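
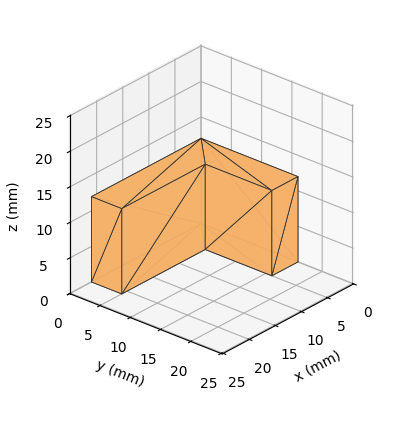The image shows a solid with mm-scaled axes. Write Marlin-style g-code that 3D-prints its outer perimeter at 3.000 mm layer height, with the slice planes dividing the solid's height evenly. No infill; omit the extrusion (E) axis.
Reading the render: the shape is an L-shaped prism: outer 21 × 16 mm, arm thicknesses ≈ 5 mm (horizontal) and 5 mm (vertical), extruded 12 mm in z (dimensions read to the nearest mm from the axis ticks). For the g-code, the solid's height is divided into equal slices at the stated Δz and each level perimeter traced with G1 moves after a G0 lift.

; perimeter-only toolpath
G21 ; units = mm
G90 ; absolute positioning
G28 ; home
; layer 1
G0 Z3.000
G0 X0.000 Y0.000
G1 X21.000 Y0.000
G1 X21.000 Y5.000
G1 X5.000 Y5.000
G1 X5.000 Y16.000
G1 X0.000 Y16.000
G1 X0.000 Y0.000
; layer 2
G0 Z6.000
G0 X0.000 Y0.000
G1 X21.000 Y0.000
G1 X21.000 Y5.000
G1 X5.000 Y5.000
G1 X5.000 Y16.000
G1 X0.000 Y16.000
G1 X0.000 Y0.000
; layer 3
G0 Z9.000
G0 X0.000 Y0.000
G1 X21.000 Y0.000
G1 X21.000 Y5.000
G1 X5.000 Y5.000
G1 X5.000 Y16.000
G1 X0.000 Y16.000
G1 X0.000 Y0.000
; layer 4
G0 Z12.000
G0 X0.000 Y0.000
G1 X21.000 Y0.000
G1 X21.000 Y5.000
G1 X5.000 Y5.000
G1 X5.000 Y16.000
G1 X0.000 Y16.000
G1 X0.000 Y0.000
M2 ; end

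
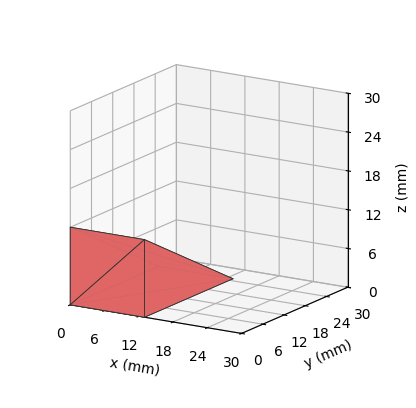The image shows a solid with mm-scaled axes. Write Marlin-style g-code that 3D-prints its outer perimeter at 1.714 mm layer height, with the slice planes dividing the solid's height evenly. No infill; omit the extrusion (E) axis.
Reading the render: the shape is a wedge (ramp): 13 × 25 mm base, rising to 12 mm along the y=0 edge and sloping linearly to z=0 at y=25 (dimensions read to the nearest mm from the axis ticks). For the g-code, the solid's height is divided into equal slices at the stated Δz and each level perimeter traced with G1 moves after a G0 lift.

; perimeter-only toolpath
G21 ; units = mm
G90 ; absolute positioning
G28 ; home
; layer 1
G0 Z1.714
G0 X0.000 Y0.000
G1 X13.000 Y0.000
G1 X13.000 Y21.429
G1 X0.000 Y21.429
G1 X0.000 Y0.000
; layer 2
G0 Z3.429
G0 X0.000 Y0.000
G1 X13.000 Y0.000
G1 X13.000 Y17.857
G1 X0.000 Y17.857
G1 X0.000 Y0.000
; layer 3
G0 Z5.143
G0 X0.000 Y0.000
G1 X13.000 Y0.000
G1 X13.000 Y14.286
G1 X0.000 Y14.286
G1 X0.000 Y0.000
; layer 4
G0 Z6.857
G0 X0.000 Y0.000
G1 X13.000 Y0.000
G1 X13.000 Y10.714
G1 X0.000 Y10.714
G1 X0.000 Y0.000
; layer 5
G0 Z8.571
G0 X0.000 Y0.000
G1 X13.000 Y0.000
G1 X13.000 Y7.143
G1 X0.000 Y7.143
G1 X0.000 Y0.000
; layer 6
G0 Z10.286
G0 X0.000 Y0.000
G1 X13.000 Y0.000
G1 X13.000 Y3.571
G1 X0.000 Y3.571
G1 X0.000 Y0.000
M2 ; end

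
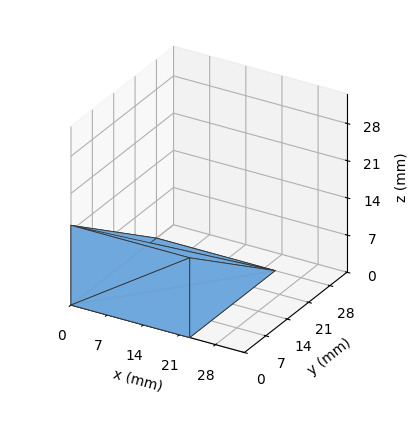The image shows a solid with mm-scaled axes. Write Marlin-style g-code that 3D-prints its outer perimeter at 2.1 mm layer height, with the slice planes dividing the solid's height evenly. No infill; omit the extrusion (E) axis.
Reading the render: the shape is a wedge (ramp): 23 × 28 mm base, rising to 15 mm along the y=0 edge and sloping linearly to z=0 at y=28 (dimensions read to the nearest mm from the axis ticks). For the g-code, the solid's height is divided into equal slices at the stated Δz and each level perimeter traced with G1 moves after a G0 lift.

; perimeter-only toolpath
G21 ; units = mm
G90 ; absolute positioning
G28 ; home
; layer 1
G0 Z2.1
G0 X0.0 Y0.0
G1 X23.0 Y0.0
G1 X23.0 Y24.0
G1 X0.0 Y24.0
G1 X0.0 Y0.0
; layer 2
G0 Z4.3
G0 X0.0 Y0.0
G1 X23.0 Y0.0
G1 X23.0 Y20.0
G1 X0.0 Y20.0
G1 X0.0 Y0.0
; layer 3
G0 Z6.4
G0 X0.0 Y0.0
G1 X23.0 Y0.0
G1 X23.0 Y16.0
G1 X0.0 Y16.0
G1 X0.0 Y0.0
; layer 4
G0 Z8.6
G0 X0.0 Y0.0
G1 X23.0 Y0.0
G1 X23.0 Y12.0
G1 X0.0 Y12.0
G1 X0.0 Y0.0
; layer 5
G0 Z10.7
G0 X0.0 Y0.0
G1 X23.0 Y0.0
G1 X23.0 Y8.0
G1 X0.0 Y8.0
G1 X0.0 Y0.0
; layer 6
G0 Z12.9
G0 X0.0 Y0.0
G1 X23.0 Y0.0
G1 X23.0 Y4.0
G1 X0.0 Y4.0
G1 X0.0 Y0.0
M2 ; end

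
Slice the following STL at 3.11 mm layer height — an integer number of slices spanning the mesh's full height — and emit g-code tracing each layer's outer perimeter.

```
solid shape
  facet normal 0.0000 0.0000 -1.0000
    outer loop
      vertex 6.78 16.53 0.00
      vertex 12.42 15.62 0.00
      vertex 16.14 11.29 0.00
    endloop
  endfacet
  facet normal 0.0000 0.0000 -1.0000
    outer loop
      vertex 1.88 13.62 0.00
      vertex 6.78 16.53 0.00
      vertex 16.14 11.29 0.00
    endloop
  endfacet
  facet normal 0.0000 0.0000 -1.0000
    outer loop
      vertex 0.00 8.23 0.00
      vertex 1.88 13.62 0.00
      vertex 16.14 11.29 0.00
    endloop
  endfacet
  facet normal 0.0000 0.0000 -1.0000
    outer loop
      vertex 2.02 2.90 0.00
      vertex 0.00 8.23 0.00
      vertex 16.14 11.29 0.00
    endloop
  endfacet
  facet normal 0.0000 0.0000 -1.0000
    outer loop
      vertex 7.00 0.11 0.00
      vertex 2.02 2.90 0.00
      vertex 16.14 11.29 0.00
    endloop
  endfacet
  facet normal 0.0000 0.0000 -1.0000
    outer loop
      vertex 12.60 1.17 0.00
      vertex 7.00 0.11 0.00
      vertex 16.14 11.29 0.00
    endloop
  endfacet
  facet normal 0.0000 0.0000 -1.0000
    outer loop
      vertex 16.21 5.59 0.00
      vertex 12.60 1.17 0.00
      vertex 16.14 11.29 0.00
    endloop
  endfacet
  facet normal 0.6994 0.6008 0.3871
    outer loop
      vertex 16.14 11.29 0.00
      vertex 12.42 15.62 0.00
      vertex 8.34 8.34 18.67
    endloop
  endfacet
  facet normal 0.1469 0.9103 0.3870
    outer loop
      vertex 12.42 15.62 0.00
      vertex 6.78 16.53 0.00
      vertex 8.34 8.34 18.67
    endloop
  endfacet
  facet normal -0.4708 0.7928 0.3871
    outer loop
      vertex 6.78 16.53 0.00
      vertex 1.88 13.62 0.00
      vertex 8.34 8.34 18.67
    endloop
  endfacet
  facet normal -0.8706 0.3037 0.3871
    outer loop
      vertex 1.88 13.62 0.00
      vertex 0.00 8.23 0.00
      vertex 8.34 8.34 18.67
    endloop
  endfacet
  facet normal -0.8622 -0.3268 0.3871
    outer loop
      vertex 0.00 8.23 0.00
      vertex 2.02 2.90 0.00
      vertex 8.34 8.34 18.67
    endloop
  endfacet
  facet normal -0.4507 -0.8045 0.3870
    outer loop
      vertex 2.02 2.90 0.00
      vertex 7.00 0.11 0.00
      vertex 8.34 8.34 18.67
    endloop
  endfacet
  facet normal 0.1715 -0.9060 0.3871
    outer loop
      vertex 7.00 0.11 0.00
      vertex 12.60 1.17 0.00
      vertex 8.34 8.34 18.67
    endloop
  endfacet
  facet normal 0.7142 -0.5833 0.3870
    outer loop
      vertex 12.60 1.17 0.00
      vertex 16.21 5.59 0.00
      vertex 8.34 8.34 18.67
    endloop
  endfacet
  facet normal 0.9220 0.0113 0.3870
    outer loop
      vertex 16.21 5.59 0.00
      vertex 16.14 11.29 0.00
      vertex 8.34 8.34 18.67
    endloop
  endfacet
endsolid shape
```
; perimeter-only toolpath
G21 ; units = mm
G90 ; absolute positioning
G28 ; home
; layer 1
G0 Z3.11
G0 X14.84 Y10.80
G1 X11.74 Y14.41
G1 X7.04 Y15.17
G1 X2.96 Y12.74
G1 X1.39 Y8.25
G1 X3.07 Y3.81
G1 X7.22 Y1.48
G1 X11.89 Y2.36
G1 X14.90 Y6.05
G1 X14.84 Y10.80
; layer 2
G0 Z6.22
G0 X13.54 Y10.31
G1 X11.06 Y13.19
G1 X7.30 Y13.80
G1 X4.03 Y11.86
G1 X2.78 Y8.27
G1 X4.13 Y4.71
G1 X7.45 Y2.85
G1 X11.18 Y3.56
G1 X13.59 Y6.51
G1 X13.54 Y10.31
; layer 3
G0 Z9.34
G0 X12.24 Y9.81
G1 X10.38 Y11.98
G1 X7.56 Y12.44
G1 X5.11 Y10.98
G1 X4.17 Y8.29
G1 X5.18 Y5.62
G1 X7.67 Y4.22
G1 X10.47 Y4.75
G1 X12.28 Y6.96
G1 X12.24 Y9.81
; layer 4
G0 Z12.45
G0 X10.94 Y9.32
G1 X9.70 Y10.77
G1 X7.82 Y11.07
G1 X6.19 Y10.10
G1 X5.56 Y8.30
G1 X6.23 Y6.53
G1 X7.89 Y5.60
G1 X9.76 Y5.95
G1 X10.96 Y7.42
G1 X10.94 Y9.32
; layer 5
G0 Z15.56
G0 X9.64 Y8.83
G1 X9.02 Y9.55
G1 X8.08 Y9.71
G1 X7.26 Y9.22
G1 X6.95 Y8.32
G1 X7.29 Y7.43
G1 X8.12 Y6.97
G1 X9.05 Y7.14
G1 X9.65 Y7.88
G1 X9.64 Y8.83
M2 ; end

The solid is a regular 9-sided pyramid, base circumscribed radius ≈ 8.34 mm, apex at z ≈ 18.7 mm. Slicing at Δz = 3.11 mm — 6 equal slices spanning the solid's height, so layer i sits at z = i·h/6 — gives 5 non-empty perimeters. Each is a 9-segment closed polygon; G0 lifts to the layer z and rapids to the start vertex, then G1 traces the edges. The cross-section shrinks linearly with z (the slice at the apex is degenerate and omitted).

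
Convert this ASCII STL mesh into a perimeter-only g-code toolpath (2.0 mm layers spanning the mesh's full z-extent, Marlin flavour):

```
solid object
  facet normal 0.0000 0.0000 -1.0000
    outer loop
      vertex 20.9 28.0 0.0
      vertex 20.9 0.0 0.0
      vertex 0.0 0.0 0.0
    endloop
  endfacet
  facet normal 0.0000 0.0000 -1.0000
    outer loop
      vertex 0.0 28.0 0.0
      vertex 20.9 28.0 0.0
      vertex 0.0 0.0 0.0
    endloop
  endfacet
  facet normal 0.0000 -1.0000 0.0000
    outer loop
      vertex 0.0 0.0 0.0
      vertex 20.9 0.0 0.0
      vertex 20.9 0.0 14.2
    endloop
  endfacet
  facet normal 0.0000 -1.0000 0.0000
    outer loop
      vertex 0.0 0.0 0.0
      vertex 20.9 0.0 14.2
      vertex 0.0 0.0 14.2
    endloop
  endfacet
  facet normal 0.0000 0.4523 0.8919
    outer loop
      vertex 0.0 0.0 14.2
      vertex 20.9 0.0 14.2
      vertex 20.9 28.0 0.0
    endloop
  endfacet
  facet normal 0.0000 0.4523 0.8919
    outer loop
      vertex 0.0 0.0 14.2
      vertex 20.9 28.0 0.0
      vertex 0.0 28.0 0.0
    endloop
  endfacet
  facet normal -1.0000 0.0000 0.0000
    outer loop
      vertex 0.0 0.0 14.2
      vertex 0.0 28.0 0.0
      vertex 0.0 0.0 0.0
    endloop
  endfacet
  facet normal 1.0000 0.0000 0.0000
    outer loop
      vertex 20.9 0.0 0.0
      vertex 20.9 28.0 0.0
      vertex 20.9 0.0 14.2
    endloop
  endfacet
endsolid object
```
; perimeter-only toolpath
G21 ; units = mm
G90 ; absolute positioning
G28 ; home
; layer 1
G0 Z2.0
G0 X0.0 Y0.0
G1 X20.9 Y0.0
G1 X20.9 Y24.0
G1 X0.0 Y24.0
G1 X0.0 Y0.0
; layer 2
G0 Z4.1
G0 X0.0 Y0.0
G1 X20.9 Y0.0
G1 X20.9 Y20.0
G1 X0.0 Y20.0
G1 X0.0 Y0.0
; layer 3
G0 Z6.1
G0 X0.0 Y0.0
G1 X20.9 Y0.0
G1 X20.9 Y16.0
G1 X0.0 Y16.0
G1 X0.0 Y0.0
; layer 4
G0 Z8.1
G0 X0.0 Y0.0
G1 X20.9 Y0.0
G1 X20.9 Y12.0
G1 X0.0 Y12.0
G1 X0.0 Y0.0
; layer 5
G0 Z10.1
G0 X0.0 Y0.0
G1 X20.9 Y0.0
G1 X20.9 Y8.0
G1 X0.0 Y8.0
G1 X0.0 Y0.0
; layer 6
G0 Z12.2
G0 X0.0 Y0.0
G1 X20.9 Y0.0
G1 X20.9 Y4.0
G1 X0.0 Y4.0
G1 X0.0 Y0.0
M2 ; end

The solid is a wedge (ramp): 20.9 × 28 mm base, rising to 14.2 mm along the y=0 edge and sloping linearly to z=0 at y=28. Slicing at Δz = 2.0 mm — 7 equal slices spanning the solid's height, so layer i sits at z = i·h/7 — gives 6 non-empty perimeters. Each is a 4-segment closed polygon; G0 lifts to the layer z and rapids to the start vertex, then G1 traces the edges. The cross-section shrinks linearly with z (the slice at the apex is degenerate and omitted).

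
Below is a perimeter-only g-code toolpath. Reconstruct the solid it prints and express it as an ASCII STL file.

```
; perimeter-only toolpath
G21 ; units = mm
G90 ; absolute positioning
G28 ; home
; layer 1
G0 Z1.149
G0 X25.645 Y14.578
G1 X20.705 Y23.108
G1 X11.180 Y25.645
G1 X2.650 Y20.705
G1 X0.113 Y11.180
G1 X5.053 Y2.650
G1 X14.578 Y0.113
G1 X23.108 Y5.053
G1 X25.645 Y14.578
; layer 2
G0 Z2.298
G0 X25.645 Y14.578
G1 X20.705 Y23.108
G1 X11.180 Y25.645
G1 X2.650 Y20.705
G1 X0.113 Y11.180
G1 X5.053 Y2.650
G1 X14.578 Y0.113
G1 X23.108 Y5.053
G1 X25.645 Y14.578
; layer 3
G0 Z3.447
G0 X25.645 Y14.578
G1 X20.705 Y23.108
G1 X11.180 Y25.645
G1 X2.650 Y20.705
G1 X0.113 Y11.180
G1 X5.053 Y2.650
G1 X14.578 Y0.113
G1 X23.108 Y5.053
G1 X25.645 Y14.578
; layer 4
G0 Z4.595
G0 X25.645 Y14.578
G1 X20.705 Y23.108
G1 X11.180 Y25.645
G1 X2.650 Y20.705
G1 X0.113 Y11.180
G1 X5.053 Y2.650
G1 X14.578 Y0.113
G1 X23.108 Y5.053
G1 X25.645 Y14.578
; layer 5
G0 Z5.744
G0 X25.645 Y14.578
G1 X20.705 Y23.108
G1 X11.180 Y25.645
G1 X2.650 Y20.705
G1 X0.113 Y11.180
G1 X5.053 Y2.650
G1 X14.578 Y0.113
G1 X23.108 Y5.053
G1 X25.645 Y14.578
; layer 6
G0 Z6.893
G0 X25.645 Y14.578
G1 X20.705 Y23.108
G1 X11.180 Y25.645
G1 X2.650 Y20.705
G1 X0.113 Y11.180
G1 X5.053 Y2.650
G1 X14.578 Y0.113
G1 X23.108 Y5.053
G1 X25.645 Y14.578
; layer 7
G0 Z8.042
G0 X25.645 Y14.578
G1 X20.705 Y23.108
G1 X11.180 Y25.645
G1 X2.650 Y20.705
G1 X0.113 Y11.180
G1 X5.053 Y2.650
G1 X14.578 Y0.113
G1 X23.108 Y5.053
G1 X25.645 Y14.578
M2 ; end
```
solid part
  facet normal 0.0000 0.0000 -1.0000
    outer loop
      vertex 11.180 25.645 0.000
      vertex 20.705 23.108 0.000
      vertex 25.645 14.578 0.000
    endloop
  endfacet
  facet normal 0.0000 0.0000 -1.0000
    outer loop
      vertex 2.650 20.705 0.000
      vertex 11.180 25.645 0.000
      vertex 25.645 14.578 0.000
    endloop
  endfacet
  facet normal 0.0000 0.0000 -1.0000
    outer loop
      vertex 0.113 11.180 0.000
      vertex 2.650 20.705 0.000
      vertex 25.645 14.578 0.000
    endloop
  endfacet
  facet normal 0.0000 0.0000 -1.0000
    outer loop
      vertex 5.053 2.650 0.000
      vertex 0.113 11.180 0.000
      vertex 25.645 14.578 0.000
    endloop
  endfacet
  facet normal 0.0000 0.0000 -1.0000
    outer loop
      vertex 14.578 0.113 0.000
      vertex 5.053 2.650 0.000
      vertex 25.645 14.578 0.000
    endloop
  endfacet
  facet normal 0.0000 0.0000 -1.0000
    outer loop
      vertex 23.108 5.053 0.000
      vertex 14.578 0.113 0.000
      vertex 25.645 14.578 0.000
    endloop
  endfacet
  facet normal 0.0000 0.0000 1.0000
    outer loop
      vertex 25.645 14.578 8.042
      vertex 20.705 23.108 8.042
      vertex 11.180 25.645 8.042
    endloop
  endfacet
  facet normal 0.0000 0.0000 1.0000
    outer loop
      vertex 25.645 14.578 8.042
      vertex 11.180 25.645 8.042
      vertex 2.650 20.705 8.042
    endloop
  endfacet
  facet normal 0.0000 0.0000 1.0000
    outer loop
      vertex 25.645 14.578 8.042
      vertex 2.650 20.705 8.042
      vertex 0.113 11.180 8.042
    endloop
  endfacet
  facet normal 0.0000 0.0000 1.0000
    outer loop
      vertex 25.645 14.578 8.042
      vertex 0.113 11.180 8.042
      vertex 5.053 2.650 8.042
    endloop
  endfacet
  facet normal 0.0000 0.0000 1.0000
    outer loop
      vertex 25.645 14.578 8.042
      vertex 5.053 2.650 8.042
      vertex 14.578 0.113 8.042
    endloop
  endfacet
  facet normal 0.0000 0.0000 1.0000
    outer loop
      vertex 25.645 14.578 8.042
      vertex 14.578 0.113 8.042
      vertex 23.108 5.053 8.042
    endloop
  endfacet
  facet normal 0.8654 0.5012 0.0000
    outer loop
      vertex 25.645 14.578 0.000
      vertex 20.705 23.108 0.000
      vertex 20.705 23.108 8.042
    endloop
  endfacet
  facet normal 0.8654 0.5012 0.0000
    outer loop
      vertex 25.645 14.578 0.000
      vertex 20.705 23.108 8.042
      vertex 25.645 14.578 8.042
    endloop
  endfacet
  facet normal 0.2574 0.9663 0.0000
    outer loop
      vertex 20.705 23.108 0.000
      vertex 11.180 25.645 0.000
      vertex 11.180 25.645 8.042
    endloop
  endfacet
  facet normal 0.2574 0.9663 0.0000
    outer loop
      vertex 20.705 23.108 0.000
      vertex 11.180 25.645 8.042
      vertex 20.705 23.108 8.042
    endloop
  endfacet
  facet normal -0.5012 0.8654 0.0000
    outer loop
      vertex 11.180 25.645 0.000
      vertex 2.650 20.705 0.000
      vertex 2.650 20.705 8.042
    endloop
  endfacet
  facet normal -0.5012 0.8654 0.0000
    outer loop
      vertex 11.180 25.645 0.000
      vertex 2.650 20.705 8.042
      vertex 11.180 25.645 8.042
    endloop
  endfacet
  facet normal -0.9663 0.2574 0.0000
    outer loop
      vertex 2.650 20.705 0.000
      vertex 0.113 11.180 0.000
      vertex 0.113 11.180 8.042
    endloop
  endfacet
  facet normal -0.9663 0.2574 0.0000
    outer loop
      vertex 2.650 20.705 0.000
      vertex 0.113 11.180 8.042
      vertex 2.650 20.705 8.042
    endloop
  endfacet
  facet normal -0.8654 -0.5012 0.0000
    outer loop
      vertex 0.113 11.180 0.000
      vertex 5.053 2.650 0.000
      vertex 5.053 2.650 8.042
    endloop
  endfacet
  facet normal -0.8654 -0.5012 0.0000
    outer loop
      vertex 0.113 11.180 0.000
      vertex 5.053 2.650 8.042
      vertex 0.113 11.180 8.042
    endloop
  endfacet
  facet normal -0.2574 -0.9663 0.0000
    outer loop
      vertex 5.053 2.650 0.000
      vertex 14.578 0.113 0.000
      vertex 14.578 0.113 8.042
    endloop
  endfacet
  facet normal -0.2574 -0.9663 0.0000
    outer loop
      vertex 5.053 2.650 0.000
      vertex 14.578 0.113 8.042
      vertex 5.053 2.650 8.042
    endloop
  endfacet
  facet normal 0.5012 -0.8654 0.0000
    outer loop
      vertex 14.578 0.113 0.000
      vertex 23.108 5.053 0.000
      vertex 23.108 5.053 8.042
    endloop
  endfacet
  facet normal 0.5012 -0.8654 0.0000
    outer loop
      vertex 14.578 0.113 0.000
      vertex 23.108 5.053 8.042
      vertex 14.578 0.113 8.042
    endloop
  endfacet
  facet normal 0.9663 -0.2574 0.0000
    outer loop
      vertex 23.108 5.053 0.000
      vertex 25.645 14.578 0.000
      vertex 25.645 14.578 8.042
    endloop
  endfacet
  facet normal 0.9663 -0.2574 0.0000
    outer loop
      vertex 23.108 5.053 0.000
      vertex 25.645 14.578 8.042
      vertex 23.108 5.053 8.042
    endloop
  endfacet
endsolid part

The G0 Z moves step by Δz≈1.149 mm. Every layer's G1 loop is the same polygon, so the solid is a straight extrusion of it from z=0 to z≈8.04. Closing with flat bottom and top caps and triangulating gives 28 facets — a regular 8-sided prism (a cylinder approximated with 8 flat sides), circumscribed radius ≈ 12.9 mm, height ≈ 8.04 mm.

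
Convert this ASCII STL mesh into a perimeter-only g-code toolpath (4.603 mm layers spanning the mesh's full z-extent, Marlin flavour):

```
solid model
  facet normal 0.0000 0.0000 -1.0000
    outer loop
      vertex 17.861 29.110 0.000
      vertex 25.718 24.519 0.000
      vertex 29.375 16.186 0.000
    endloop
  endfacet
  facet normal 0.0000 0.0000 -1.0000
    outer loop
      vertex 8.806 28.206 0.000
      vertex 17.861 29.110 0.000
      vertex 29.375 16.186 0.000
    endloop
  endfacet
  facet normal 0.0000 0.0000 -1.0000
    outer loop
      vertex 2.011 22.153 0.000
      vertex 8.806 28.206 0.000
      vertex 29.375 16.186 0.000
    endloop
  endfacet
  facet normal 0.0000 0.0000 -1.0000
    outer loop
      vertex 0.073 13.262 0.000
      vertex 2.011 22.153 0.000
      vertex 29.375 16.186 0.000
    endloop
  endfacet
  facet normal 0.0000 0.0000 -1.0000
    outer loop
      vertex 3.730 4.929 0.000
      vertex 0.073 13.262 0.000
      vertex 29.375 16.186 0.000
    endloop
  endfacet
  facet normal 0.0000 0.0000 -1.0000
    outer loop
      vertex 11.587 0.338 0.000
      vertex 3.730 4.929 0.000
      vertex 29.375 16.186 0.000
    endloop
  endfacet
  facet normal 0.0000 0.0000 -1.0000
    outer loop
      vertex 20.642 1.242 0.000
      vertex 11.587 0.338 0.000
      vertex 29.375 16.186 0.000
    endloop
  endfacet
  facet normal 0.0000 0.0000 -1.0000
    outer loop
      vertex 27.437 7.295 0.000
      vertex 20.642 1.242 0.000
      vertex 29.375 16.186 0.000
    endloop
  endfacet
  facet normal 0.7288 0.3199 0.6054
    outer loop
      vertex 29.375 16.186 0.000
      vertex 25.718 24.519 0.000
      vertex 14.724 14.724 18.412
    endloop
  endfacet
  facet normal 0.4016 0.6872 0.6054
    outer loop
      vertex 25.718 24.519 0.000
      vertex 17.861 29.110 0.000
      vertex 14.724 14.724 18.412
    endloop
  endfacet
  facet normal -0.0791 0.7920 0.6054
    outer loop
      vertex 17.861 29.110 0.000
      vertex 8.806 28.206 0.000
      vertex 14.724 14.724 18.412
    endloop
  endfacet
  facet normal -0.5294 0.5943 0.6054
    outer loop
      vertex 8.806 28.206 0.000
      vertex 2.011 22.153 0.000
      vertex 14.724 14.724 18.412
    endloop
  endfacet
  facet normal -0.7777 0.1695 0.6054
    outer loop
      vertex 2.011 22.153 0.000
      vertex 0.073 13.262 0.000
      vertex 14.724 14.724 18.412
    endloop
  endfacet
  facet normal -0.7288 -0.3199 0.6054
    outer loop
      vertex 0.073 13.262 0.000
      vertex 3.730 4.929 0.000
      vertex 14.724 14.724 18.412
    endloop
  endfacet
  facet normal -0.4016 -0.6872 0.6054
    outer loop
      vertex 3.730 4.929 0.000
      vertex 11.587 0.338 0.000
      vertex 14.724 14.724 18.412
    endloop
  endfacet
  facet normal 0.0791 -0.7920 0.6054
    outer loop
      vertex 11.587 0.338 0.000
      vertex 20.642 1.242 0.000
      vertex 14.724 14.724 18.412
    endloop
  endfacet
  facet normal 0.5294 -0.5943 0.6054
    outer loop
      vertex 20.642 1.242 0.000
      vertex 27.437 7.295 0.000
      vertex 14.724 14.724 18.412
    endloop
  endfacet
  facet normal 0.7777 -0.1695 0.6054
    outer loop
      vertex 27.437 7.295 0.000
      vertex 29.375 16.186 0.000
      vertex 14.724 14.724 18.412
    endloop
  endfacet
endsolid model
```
; perimeter-only toolpath
G21 ; units = mm
G90 ; absolute positioning
G28 ; home
; layer 1
G0 Z4.603
G0 X25.712 Y15.820
G1 X22.970 Y22.070
G1 X17.077 Y25.514
G1 X10.285 Y24.835
G1 X5.189 Y20.296
G1 X3.736 Y13.628
G1 X6.479 Y7.378
G1 X12.371 Y3.934
G1 X19.163 Y4.612
G1 X24.259 Y9.152
G1 X25.712 Y15.820
; layer 2
G0 Z9.206
G0 X22.050 Y15.455
G1 X20.221 Y19.621
G1 X16.293 Y21.917
G1 X11.765 Y21.465
G1 X8.367 Y18.438
G1 X7.399 Y13.993
G1 X9.227 Y9.826
G1 X13.155 Y7.531
G1 X17.683 Y7.983
G1 X21.081 Y11.009
G1 X22.050 Y15.455
; layer 3
G0 Z13.809
G0 X18.387 Y15.089
G1 X17.473 Y17.173
G1 X15.508 Y18.320
G1 X13.244 Y18.095
G1 X11.546 Y16.581
G1 X11.061 Y14.358
G1 X11.975 Y12.275
G1 X13.940 Y11.127
G1 X16.203 Y11.353
G1 X17.902 Y12.867
G1 X18.387 Y15.089
M2 ; end

The solid is a regular 10-sided pyramid, base circumscribed radius ≈ 14.7 mm, apex at z ≈ 18.4 mm. Slicing at Δz = 4.603 mm — 4 equal slices spanning the solid's height, so layer i sits at z = i·h/4 — gives 3 non-empty perimeters. Each is a 10-segment closed polygon; G0 lifts to the layer z and rapids to the start vertex, then G1 traces the edges. The cross-section shrinks linearly with z (the slice at the apex is degenerate and omitted).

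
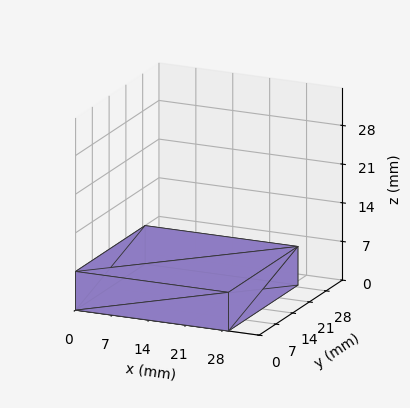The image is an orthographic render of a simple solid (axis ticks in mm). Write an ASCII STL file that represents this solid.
Reading the render: the shape is a rectangular box, roughly 29 × 29 mm footprint and 7 mm tall (dimensions read to the nearest mm from the axis ticks). For the STL, each face is triangulated and given an outward normal.

solid part
  facet normal 0.0000 0.0000 -1.0000
    outer loop
      vertex 29.00 29.00 0.00
      vertex 29.00 0.00 0.00
      vertex 0.00 0.00 0.00
    endloop
  endfacet
  facet normal 0.0000 0.0000 -1.0000
    outer loop
      vertex 0.00 29.00 0.00
      vertex 29.00 29.00 0.00
      vertex 0.00 0.00 0.00
    endloop
  endfacet
  facet normal 0.0000 0.0000 1.0000
    outer loop
      vertex 0.00 0.00 7.00
      vertex 29.00 0.00 7.00
      vertex 29.00 29.00 7.00
    endloop
  endfacet
  facet normal 0.0000 0.0000 1.0000
    outer loop
      vertex 0.00 0.00 7.00
      vertex 29.00 29.00 7.00
      vertex 0.00 29.00 7.00
    endloop
  endfacet
  facet normal 0.0000 -1.0000 0.0000
    outer loop
      vertex 0.00 0.00 0.00
      vertex 29.00 0.00 0.00
      vertex 29.00 0.00 7.00
    endloop
  endfacet
  facet normal 0.0000 -1.0000 0.0000
    outer loop
      vertex 0.00 0.00 0.00
      vertex 29.00 0.00 7.00
      vertex 0.00 0.00 7.00
    endloop
  endfacet
  facet normal 0.0000 1.0000 0.0000
    outer loop
      vertex 29.00 29.00 7.00
      vertex 29.00 29.00 0.00
      vertex 0.00 29.00 0.00
    endloop
  endfacet
  facet normal 0.0000 1.0000 0.0000
    outer loop
      vertex 0.00 29.00 7.00
      vertex 29.00 29.00 7.00
      vertex 0.00 29.00 0.00
    endloop
  endfacet
  facet normal -1.0000 0.0000 0.0000
    outer loop
      vertex 0.00 29.00 7.00
      vertex 0.00 29.00 0.00
      vertex 0.00 0.00 0.00
    endloop
  endfacet
  facet normal -1.0000 0.0000 0.0000
    outer loop
      vertex 0.00 0.00 7.00
      vertex 0.00 29.00 7.00
      vertex 0.00 0.00 0.00
    endloop
  endfacet
  facet normal 1.0000 0.0000 0.0000
    outer loop
      vertex 29.00 0.00 0.00
      vertex 29.00 29.00 0.00
      vertex 29.00 29.00 7.00
    endloop
  endfacet
  facet normal 1.0000 0.0000 0.0000
    outer loop
      vertex 29.00 0.00 0.00
      vertex 29.00 29.00 7.00
      vertex 29.00 0.00 7.00
    endloop
  endfacet
endsolid part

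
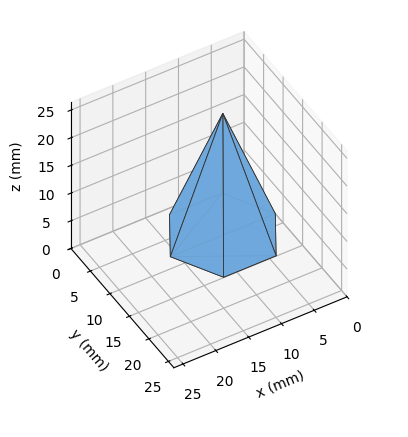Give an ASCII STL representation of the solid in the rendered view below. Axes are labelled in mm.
Reading the render: the shape is a regular 6-sided pyramid, base circumscribed radius ≈ 8 mm, apex at z ≈ 22 mm (dimensions read to the nearest mm from the axis ticks). For the STL, each face is triangulated and given an outward normal.

solid part
  facet normal 0.0000 0.0000 -1.0000
    outer loop
      vertex 4.00 14.93 0.00
      vertex 12.00 14.93 0.00
      vertex 16.00 8.00 0.00
    endloop
  endfacet
  facet normal 0.0000 0.0000 -1.0000
    outer loop
      vertex 0.00 8.00 0.00
      vertex 4.00 14.93 0.00
      vertex 16.00 8.00 0.00
    endloop
  endfacet
  facet normal 0.0000 0.0000 -1.0000
    outer loop
      vertex 4.00 1.07 0.00
      vertex 0.00 8.00 0.00
      vertex 16.00 8.00 0.00
    endloop
  endfacet
  facet normal 0.0000 0.0000 -1.0000
    outer loop
      vertex 12.00 1.07 0.00
      vertex 4.00 1.07 0.00
      vertex 16.00 8.00 0.00
    endloop
  endfacet
  facet normal 0.8261 0.4768 0.3004
    outer loop
      vertex 16.00 8.00 0.00
      vertex 12.00 14.93 0.00
      vertex 8.00 8.00 22.00
    endloop
  endfacet
  facet normal 0.0000 0.9538 0.3004
    outer loop
      vertex 12.00 14.93 0.00
      vertex 4.00 14.93 0.00
      vertex 8.00 8.00 22.00
    endloop
  endfacet
  facet normal -0.8261 0.4768 0.3004
    outer loop
      vertex 4.00 14.93 0.00
      vertex 0.00 8.00 0.00
      vertex 8.00 8.00 22.00
    endloop
  endfacet
  facet normal -0.8261 -0.4768 0.3004
    outer loop
      vertex 0.00 8.00 0.00
      vertex 4.00 1.07 0.00
      vertex 8.00 8.00 22.00
    endloop
  endfacet
  facet normal 0.0000 -0.9538 0.3004
    outer loop
      vertex 4.00 1.07 0.00
      vertex 12.00 1.07 0.00
      vertex 8.00 8.00 22.00
    endloop
  endfacet
  facet normal 0.8261 -0.4768 0.3004
    outer loop
      vertex 12.00 1.07 0.00
      vertex 16.00 8.00 0.00
      vertex 8.00 8.00 22.00
    endloop
  endfacet
endsolid part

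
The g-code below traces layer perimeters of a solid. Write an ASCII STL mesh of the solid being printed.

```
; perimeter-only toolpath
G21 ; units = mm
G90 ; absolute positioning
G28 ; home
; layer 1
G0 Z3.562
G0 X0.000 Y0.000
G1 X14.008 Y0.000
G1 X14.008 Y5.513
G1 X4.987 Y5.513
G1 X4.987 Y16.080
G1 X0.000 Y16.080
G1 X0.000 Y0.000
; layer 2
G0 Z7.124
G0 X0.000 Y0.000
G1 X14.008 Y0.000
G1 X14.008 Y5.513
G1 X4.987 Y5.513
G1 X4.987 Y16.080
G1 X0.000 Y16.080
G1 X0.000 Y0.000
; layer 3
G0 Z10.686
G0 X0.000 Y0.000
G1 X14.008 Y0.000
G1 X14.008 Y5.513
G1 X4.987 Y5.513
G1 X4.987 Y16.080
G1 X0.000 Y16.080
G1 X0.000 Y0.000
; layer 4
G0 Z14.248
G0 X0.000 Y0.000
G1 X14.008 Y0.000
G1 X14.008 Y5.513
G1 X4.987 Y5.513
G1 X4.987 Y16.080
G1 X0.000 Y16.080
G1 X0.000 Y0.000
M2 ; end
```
solid part
  facet normal 0.0000 0.0000 -1.0000
    outer loop
      vertex 14.008 5.513 0.000
      vertex 14.008 0.000 0.000
      vertex 0.000 0.000 0.000
    endloop
  endfacet
  facet normal 0.0000 0.0000 -1.0000
    outer loop
      vertex 4.987 5.513 0.000
      vertex 14.008 5.513 0.000
      vertex 0.000 0.000 0.000
    endloop
  endfacet
  facet normal 0.0000 0.0000 -1.0000
    outer loop
      vertex 4.987 16.080 0.000
      vertex 4.987 5.513 0.000
      vertex 0.000 0.000 0.000
    endloop
  endfacet
  facet normal 0.0000 0.0000 -1.0000
    outer loop
      vertex 0.000 16.080 0.000
      vertex 4.987 16.080 0.000
      vertex 0.000 0.000 0.000
    endloop
  endfacet
  facet normal 0.0000 0.0000 1.0000
    outer loop
      vertex 0.000 0.000 14.248
      vertex 14.008 0.000 14.248
      vertex 14.008 5.513 14.248
    endloop
  endfacet
  facet normal 0.0000 0.0000 1.0000
    outer loop
      vertex 0.000 0.000 14.248
      vertex 14.008 5.513 14.248
      vertex 4.987 5.513 14.248
    endloop
  endfacet
  facet normal 0.0000 0.0000 1.0000
    outer loop
      vertex 0.000 0.000 14.248
      vertex 4.987 5.513 14.248
      vertex 4.987 16.080 14.248
    endloop
  endfacet
  facet normal 0.0000 0.0000 1.0000
    outer loop
      vertex 0.000 0.000 14.248
      vertex 4.987 16.080 14.248
      vertex 0.000 16.080 14.248
    endloop
  endfacet
  facet normal 0.0000 -1.0000 0.0000
    outer loop
      vertex 0.000 0.000 0.000
      vertex 14.008 0.000 0.000
      vertex 14.008 0.000 14.248
    endloop
  endfacet
  facet normal 0.0000 -1.0000 0.0000
    outer loop
      vertex 0.000 0.000 0.000
      vertex 14.008 0.000 14.248
      vertex 0.000 0.000 14.248
    endloop
  endfacet
  facet normal 1.0000 0.0000 0.0000
    outer loop
      vertex 14.008 0.000 0.000
      vertex 14.008 5.513 0.000
      vertex 14.008 5.513 14.248
    endloop
  endfacet
  facet normal 1.0000 0.0000 0.0000
    outer loop
      vertex 14.008 0.000 0.000
      vertex 14.008 5.513 14.248
      vertex 14.008 0.000 14.248
    endloop
  endfacet
  facet normal 0.0000 1.0000 0.0000
    outer loop
      vertex 14.008 5.513 0.000
      vertex 4.987 5.513 0.000
      vertex 4.987 5.513 14.248
    endloop
  endfacet
  facet normal 0.0000 1.0000 0.0000
    outer loop
      vertex 14.008 5.513 0.000
      vertex 4.987 5.513 14.248
      vertex 14.008 5.513 14.248
    endloop
  endfacet
  facet normal 1.0000 0.0000 0.0000
    outer loop
      vertex 4.987 5.513 0.000
      vertex 4.987 16.080 0.000
      vertex 4.987 16.080 14.248
    endloop
  endfacet
  facet normal 1.0000 0.0000 0.0000
    outer loop
      vertex 4.987 5.513 0.000
      vertex 4.987 16.080 14.248
      vertex 4.987 5.513 14.248
    endloop
  endfacet
  facet normal 0.0000 1.0000 0.0000
    outer loop
      vertex 4.987 16.080 0.000
      vertex 0.000 16.080 0.000
      vertex 0.000 16.080 14.248
    endloop
  endfacet
  facet normal 0.0000 1.0000 0.0000
    outer loop
      vertex 4.987 16.080 0.000
      vertex 0.000 16.080 14.248
      vertex 4.987 16.080 14.248
    endloop
  endfacet
  facet normal -1.0000 0.0000 0.0000
    outer loop
      vertex 0.000 16.080 0.000
      vertex 0.000 0.000 0.000
      vertex 0.000 0.000 14.248
    endloop
  endfacet
  facet normal -1.0000 0.0000 0.0000
    outer loop
      vertex 0.000 16.080 0.000
      vertex 0.000 0.000 14.248
      vertex 0.000 16.080 14.248
    endloop
  endfacet
endsolid part

The G0 Z moves step by Δz≈3.562 mm. Every layer's G1 loop is the same polygon, so the solid is a straight extrusion of it from z=0 to z≈14.2. Closing with flat bottom and top caps and triangulating gives 20 facets — an L-shaped prism: outer 14 × 16.1 mm, arm thicknesses ≈ 5.51 mm (horizontal) and 4.99 mm (vertical), extruded 14.2 mm in z.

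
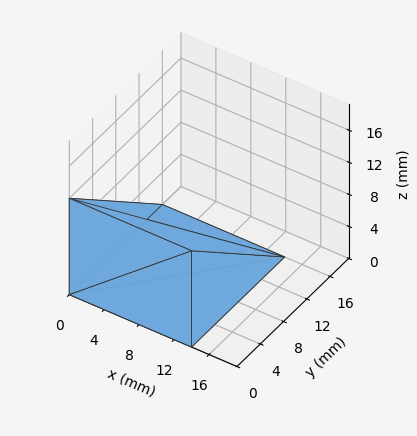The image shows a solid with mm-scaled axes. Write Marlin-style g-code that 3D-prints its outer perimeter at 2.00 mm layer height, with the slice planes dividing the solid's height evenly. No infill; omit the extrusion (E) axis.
Reading the render: the shape is a wedge (ramp): 14 × 16 mm base, rising to 12 mm along the y=0 edge and sloping linearly to z=0 at y=16 (dimensions read to the nearest mm from the axis ticks). For the g-code, the solid's height is divided into equal slices at the stated Δz and each level perimeter traced with G1 moves after a G0 lift.

; perimeter-only toolpath
G21 ; units = mm
G90 ; absolute positioning
G28 ; home
; layer 1
G0 Z2.00
G0 X0.00 Y0.00
G1 X14.00 Y0.00
G1 X14.00 Y13.33
G1 X0.00 Y13.33
G1 X0.00 Y0.00
; layer 2
G0 Z4.00
G0 X0.00 Y0.00
G1 X14.00 Y0.00
G1 X14.00 Y10.67
G1 X0.00 Y10.67
G1 X0.00 Y0.00
; layer 3
G0 Z6.00
G0 X0.00 Y0.00
G1 X14.00 Y0.00
G1 X14.00 Y8.00
G1 X0.00 Y8.00
G1 X0.00 Y0.00
; layer 4
G0 Z8.00
G0 X0.00 Y0.00
G1 X14.00 Y0.00
G1 X14.00 Y5.33
G1 X0.00 Y5.33
G1 X0.00 Y0.00
; layer 5
G0 Z10.00
G0 X0.00 Y0.00
G1 X14.00 Y0.00
G1 X14.00 Y2.67
G1 X0.00 Y2.67
G1 X0.00 Y0.00
M2 ; end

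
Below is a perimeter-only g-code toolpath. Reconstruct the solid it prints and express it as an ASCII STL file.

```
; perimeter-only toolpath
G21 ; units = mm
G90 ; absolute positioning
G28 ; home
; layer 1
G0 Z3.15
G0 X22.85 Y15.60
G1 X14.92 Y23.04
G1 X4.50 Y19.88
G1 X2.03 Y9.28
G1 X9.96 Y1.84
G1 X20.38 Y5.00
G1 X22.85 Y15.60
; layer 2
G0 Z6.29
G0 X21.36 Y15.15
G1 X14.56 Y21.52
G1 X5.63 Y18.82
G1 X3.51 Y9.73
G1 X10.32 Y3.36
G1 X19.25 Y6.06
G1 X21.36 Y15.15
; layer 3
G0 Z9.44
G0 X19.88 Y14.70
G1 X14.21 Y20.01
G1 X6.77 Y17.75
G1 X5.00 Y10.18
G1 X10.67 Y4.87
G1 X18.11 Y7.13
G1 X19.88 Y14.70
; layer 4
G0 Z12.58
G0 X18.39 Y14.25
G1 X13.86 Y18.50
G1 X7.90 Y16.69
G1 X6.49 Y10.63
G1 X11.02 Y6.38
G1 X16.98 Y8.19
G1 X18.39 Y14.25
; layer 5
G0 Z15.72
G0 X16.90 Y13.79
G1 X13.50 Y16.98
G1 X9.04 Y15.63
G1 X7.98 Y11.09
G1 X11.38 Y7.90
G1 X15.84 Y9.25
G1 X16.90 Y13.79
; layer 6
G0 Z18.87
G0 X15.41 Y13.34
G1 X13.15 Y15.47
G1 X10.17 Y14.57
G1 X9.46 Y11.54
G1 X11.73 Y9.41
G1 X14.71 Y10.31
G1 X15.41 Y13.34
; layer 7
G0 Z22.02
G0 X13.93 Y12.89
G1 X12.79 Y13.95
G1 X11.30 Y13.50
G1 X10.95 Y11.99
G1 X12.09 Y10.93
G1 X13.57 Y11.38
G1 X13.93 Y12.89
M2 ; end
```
solid part
  facet normal 0.0000 0.0000 -1.0000
    outer loop
      vertex 3.36 20.94 0.00
      vertex 15.27 24.55 0.00
      vertex 24.34 16.05 0.00
    endloop
  endfacet
  facet normal 0.0000 0.0000 -1.0000
    outer loop
      vertex 0.54 8.83 0.00
      vertex 3.36 20.94 0.00
      vertex 24.34 16.05 0.00
    endloop
  endfacet
  facet normal 0.0000 0.0000 -1.0000
    outer loop
      vertex 9.61 0.33 0.00
      vertex 0.54 8.83 0.00
      vertex 24.34 16.05 0.00
    endloop
  endfacet
  facet normal 0.0000 0.0000 -1.0000
    outer loop
      vertex 21.52 3.94 0.00
      vertex 9.61 0.33 0.00
      vertex 24.34 16.05 0.00
    endloop
  endfacet
  facet normal 0.6286 0.6708 0.3936
    outer loop
      vertex 24.34 16.05 0.00
      vertex 15.27 24.55 0.00
      vertex 12.44 12.44 25.16
    endloop
  endfacet
  facet normal -0.2667 0.8798 0.3935
    outer loop
      vertex 15.27 24.55 0.00
      vertex 3.36 20.94 0.00
      vertex 12.44 12.44 25.16
    endloop
  endfacet
  facet normal -0.8953 0.2085 0.3936
    outer loop
      vertex 3.36 20.94 0.00
      vertex 0.54 8.83 0.00
      vertex 12.44 12.44 25.16
    endloop
  endfacet
  facet normal -0.6286 -0.6708 0.3936
    outer loop
      vertex 0.54 8.83 0.00
      vertex 9.61 0.33 0.00
      vertex 12.44 12.44 25.16
    endloop
  endfacet
  facet normal 0.2667 -0.8798 0.3935
    outer loop
      vertex 9.61 0.33 0.00
      vertex 21.52 3.94 0.00
      vertex 12.44 12.44 25.16
    endloop
  endfacet
  facet normal 0.8953 -0.2085 0.3936
    outer loop
      vertex 21.52 3.94 0.00
      vertex 24.34 16.05 0.00
      vertex 12.44 12.44 25.16
    endloop
  endfacet
endsolid part

The G0 Z moves step by Δz≈3.15 mm. The G1 loops shrink linearly with z, so the solid tapers from its base footprint up to z≈25.2. Closing with a flat bottom cap and the tapered top and triangulating gives 10 facets — a regular 6-sided pyramid, base circumscribed radius ≈ 12.4 mm, apex at z ≈ 25.2 mm.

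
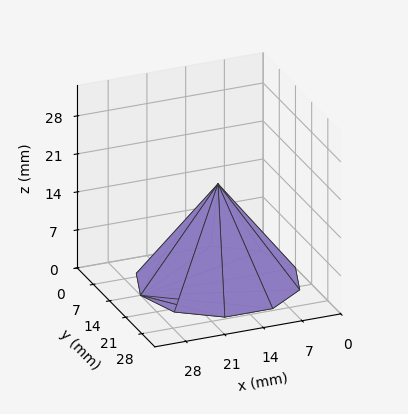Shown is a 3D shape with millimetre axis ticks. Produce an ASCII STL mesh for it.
Reading the render: the shape is a regular 10-sided pyramid, base circumscribed radius ≈ 14 mm, apex at z ≈ 18 mm (dimensions read to the nearest mm from the axis ticks). For the STL, each face is triangulated and given an outward normal.

solid part
  facet normal 0.0000 0.0000 -1.0000
    outer loop
      vertex 18.33 27.31 0.00
      vertex 25.33 22.23 0.00
      vertex 28.00 14.00 0.00
    endloop
  endfacet
  facet normal 0.0000 0.0000 -1.0000
    outer loop
      vertex 9.67 27.31 0.00
      vertex 18.33 27.31 0.00
      vertex 28.00 14.00 0.00
    endloop
  endfacet
  facet normal 0.0000 0.0000 -1.0000
    outer loop
      vertex 2.67 22.23 0.00
      vertex 9.67 27.31 0.00
      vertex 28.00 14.00 0.00
    endloop
  endfacet
  facet normal 0.0000 0.0000 -1.0000
    outer loop
      vertex 0.00 14.00 0.00
      vertex 2.67 22.23 0.00
      vertex 28.00 14.00 0.00
    endloop
  endfacet
  facet normal 0.0000 0.0000 -1.0000
    outer loop
      vertex 2.67 5.77 0.00
      vertex 0.00 14.00 0.00
      vertex 28.00 14.00 0.00
    endloop
  endfacet
  facet normal 0.0000 0.0000 -1.0000
    outer loop
      vertex 9.67 0.69 0.00
      vertex 2.67 5.77 0.00
      vertex 28.00 14.00 0.00
    endloop
  endfacet
  facet normal 0.0000 0.0000 -1.0000
    outer loop
      vertex 18.33 0.69 0.00
      vertex 9.67 0.69 0.00
      vertex 28.00 14.00 0.00
    endloop
  endfacet
  facet normal 0.0000 0.0000 -1.0000
    outer loop
      vertex 25.33 5.77 0.00
      vertex 18.33 0.69 0.00
      vertex 28.00 14.00 0.00
    endloop
  endfacet
  facet normal 0.7647 0.2481 0.5947
    outer loop
      vertex 28.00 14.00 0.00
      vertex 25.33 22.23 0.00
      vertex 14.00 14.00 18.00
    endloop
  endfacet
  facet normal 0.4722 0.6507 0.5947
    outer loop
      vertex 25.33 22.23 0.00
      vertex 18.33 27.31 0.00
      vertex 14.00 14.00 18.00
    endloop
  endfacet
  facet normal 0.0000 0.8041 0.5946
    outer loop
      vertex 18.33 27.31 0.00
      vertex 9.67 27.31 0.00
      vertex 14.00 14.00 18.00
    endloop
  endfacet
  facet normal -0.4722 0.6507 0.5947
    outer loop
      vertex 9.67 27.31 0.00
      vertex 2.67 22.23 0.00
      vertex 14.00 14.00 18.00
    endloop
  endfacet
  facet normal -0.7647 0.2481 0.5947
    outer loop
      vertex 2.67 22.23 0.00
      vertex 0.00 14.00 0.00
      vertex 14.00 14.00 18.00
    endloop
  endfacet
  facet normal -0.7647 -0.2481 0.5947
    outer loop
      vertex 0.00 14.00 0.00
      vertex 2.67 5.77 0.00
      vertex 14.00 14.00 18.00
    endloop
  endfacet
  facet normal -0.4722 -0.6507 0.5947
    outer loop
      vertex 2.67 5.77 0.00
      vertex 9.67 0.69 0.00
      vertex 14.00 14.00 18.00
    endloop
  endfacet
  facet normal 0.0000 -0.8041 0.5946
    outer loop
      vertex 9.67 0.69 0.00
      vertex 18.33 0.69 0.00
      vertex 14.00 14.00 18.00
    endloop
  endfacet
  facet normal 0.4722 -0.6507 0.5947
    outer loop
      vertex 18.33 0.69 0.00
      vertex 25.33 5.77 0.00
      vertex 14.00 14.00 18.00
    endloop
  endfacet
  facet normal 0.7647 -0.2481 0.5947
    outer loop
      vertex 25.33 5.77 0.00
      vertex 28.00 14.00 0.00
      vertex 14.00 14.00 18.00
    endloop
  endfacet
endsolid part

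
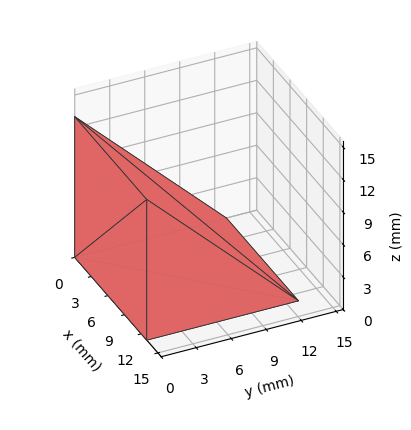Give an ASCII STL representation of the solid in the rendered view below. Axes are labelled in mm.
Reading the render: the shape is a wedge (ramp): 13 × 13 mm base, rising to 13 mm along the y=0 edge and sloping linearly to z=0 at y=13 (dimensions read to the nearest mm from the axis ticks). For the STL, each face is triangulated and given an outward normal.

solid part
  facet normal 0.0000 0.0000 -1.0000
    outer loop
      vertex 13.00 13.00 0.00
      vertex 13.00 0.00 0.00
      vertex 0.00 0.00 0.00
    endloop
  endfacet
  facet normal 0.0000 0.0000 -1.0000
    outer loop
      vertex 0.00 13.00 0.00
      vertex 13.00 13.00 0.00
      vertex 0.00 0.00 0.00
    endloop
  endfacet
  facet normal 0.0000 -1.0000 0.0000
    outer loop
      vertex 0.00 0.00 0.00
      vertex 13.00 0.00 0.00
      vertex 13.00 0.00 13.00
    endloop
  endfacet
  facet normal 0.0000 -1.0000 0.0000
    outer loop
      vertex 0.00 0.00 0.00
      vertex 13.00 0.00 13.00
      vertex 0.00 0.00 13.00
    endloop
  endfacet
  facet normal 0.0000 0.7071 0.7071
    outer loop
      vertex 0.00 0.00 13.00
      vertex 13.00 0.00 13.00
      vertex 13.00 13.00 0.00
    endloop
  endfacet
  facet normal 0.0000 0.7071 0.7071
    outer loop
      vertex 0.00 0.00 13.00
      vertex 13.00 13.00 0.00
      vertex 0.00 13.00 0.00
    endloop
  endfacet
  facet normal -1.0000 0.0000 0.0000
    outer loop
      vertex 0.00 0.00 13.00
      vertex 0.00 13.00 0.00
      vertex 0.00 0.00 0.00
    endloop
  endfacet
  facet normal 1.0000 0.0000 0.0000
    outer loop
      vertex 13.00 0.00 0.00
      vertex 13.00 13.00 0.00
      vertex 13.00 0.00 13.00
    endloop
  endfacet
endsolid part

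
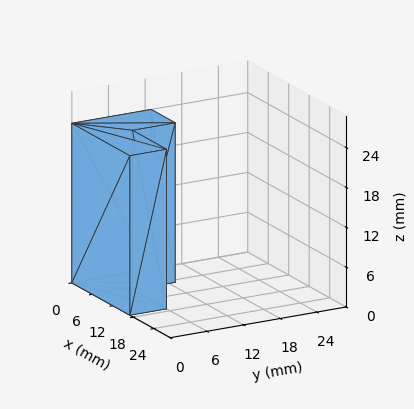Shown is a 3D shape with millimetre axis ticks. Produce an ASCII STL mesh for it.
Reading the render: the shape is an L-shaped prism: outer 17 × 13 mm, arm thicknesses ≈ 6 mm (horizontal) and 7 mm (vertical), extruded 24 mm in z (dimensions read to the nearest mm from the axis ticks). For the STL, each face is triangulated and given an outward normal.

solid part
  facet normal 0.0000 0.0000 -1.0000
    outer loop
      vertex 17.00 6.00 0.00
      vertex 17.00 0.00 0.00
      vertex 0.00 0.00 0.00
    endloop
  endfacet
  facet normal 0.0000 0.0000 -1.0000
    outer loop
      vertex 7.00 6.00 0.00
      vertex 17.00 6.00 0.00
      vertex 0.00 0.00 0.00
    endloop
  endfacet
  facet normal 0.0000 0.0000 -1.0000
    outer loop
      vertex 7.00 13.00 0.00
      vertex 7.00 6.00 0.00
      vertex 0.00 0.00 0.00
    endloop
  endfacet
  facet normal 0.0000 0.0000 -1.0000
    outer loop
      vertex 0.00 13.00 0.00
      vertex 7.00 13.00 0.00
      vertex 0.00 0.00 0.00
    endloop
  endfacet
  facet normal 0.0000 0.0000 1.0000
    outer loop
      vertex 0.00 0.00 24.00
      vertex 17.00 0.00 24.00
      vertex 17.00 6.00 24.00
    endloop
  endfacet
  facet normal 0.0000 0.0000 1.0000
    outer loop
      vertex 0.00 0.00 24.00
      vertex 17.00 6.00 24.00
      vertex 7.00 6.00 24.00
    endloop
  endfacet
  facet normal 0.0000 0.0000 1.0000
    outer loop
      vertex 0.00 0.00 24.00
      vertex 7.00 6.00 24.00
      vertex 7.00 13.00 24.00
    endloop
  endfacet
  facet normal 0.0000 0.0000 1.0000
    outer loop
      vertex 0.00 0.00 24.00
      vertex 7.00 13.00 24.00
      vertex 0.00 13.00 24.00
    endloop
  endfacet
  facet normal 0.0000 -1.0000 0.0000
    outer loop
      vertex 0.00 0.00 0.00
      vertex 17.00 0.00 0.00
      vertex 17.00 0.00 24.00
    endloop
  endfacet
  facet normal 0.0000 -1.0000 0.0000
    outer loop
      vertex 0.00 0.00 0.00
      vertex 17.00 0.00 24.00
      vertex 0.00 0.00 24.00
    endloop
  endfacet
  facet normal 1.0000 0.0000 0.0000
    outer loop
      vertex 17.00 0.00 0.00
      vertex 17.00 6.00 0.00
      vertex 17.00 6.00 24.00
    endloop
  endfacet
  facet normal 1.0000 0.0000 0.0000
    outer loop
      vertex 17.00 0.00 0.00
      vertex 17.00 6.00 24.00
      vertex 17.00 0.00 24.00
    endloop
  endfacet
  facet normal 0.0000 1.0000 0.0000
    outer loop
      vertex 17.00 6.00 0.00
      vertex 7.00 6.00 0.00
      vertex 7.00 6.00 24.00
    endloop
  endfacet
  facet normal 0.0000 1.0000 0.0000
    outer loop
      vertex 17.00 6.00 0.00
      vertex 7.00 6.00 24.00
      vertex 17.00 6.00 24.00
    endloop
  endfacet
  facet normal 1.0000 0.0000 0.0000
    outer loop
      vertex 7.00 6.00 0.00
      vertex 7.00 13.00 0.00
      vertex 7.00 13.00 24.00
    endloop
  endfacet
  facet normal 1.0000 0.0000 0.0000
    outer loop
      vertex 7.00 6.00 0.00
      vertex 7.00 13.00 24.00
      vertex 7.00 6.00 24.00
    endloop
  endfacet
  facet normal 0.0000 1.0000 0.0000
    outer loop
      vertex 7.00 13.00 0.00
      vertex 0.00 13.00 0.00
      vertex 0.00 13.00 24.00
    endloop
  endfacet
  facet normal 0.0000 1.0000 0.0000
    outer loop
      vertex 7.00 13.00 0.00
      vertex 0.00 13.00 24.00
      vertex 7.00 13.00 24.00
    endloop
  endfacet
  facet normal -1.0000 0.0000 0.0000
    outer loop
      vertex 0.00 13.00 0.00
      vertex 0.00 0.00 0.00
      vertex 0.00 0.00 24.00
    endloop
  endfacet
  facet normal -1.0000 0.0000 0.0000
    outer loop
      vertex 0.00 13.00 0.00
      vertex 0.00 0.00 24.00
      vertex 0.00 13.00 24.00
    endloop
  endfacet
endsolid part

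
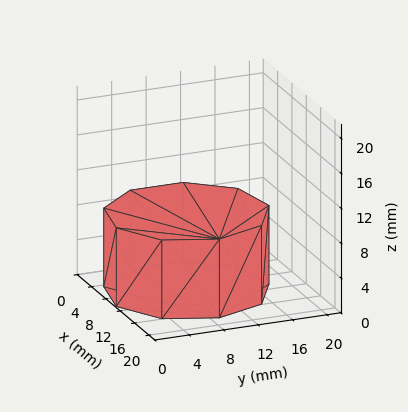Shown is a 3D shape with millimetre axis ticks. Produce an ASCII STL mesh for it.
Reading the render: the shape is a regular 9-sided prism (a cylinder approximated with 9 flat sides), circumscribed radius ≈ 9 mm, height ≈ 9 mm (dimensions read to the nearest mm from the axis ticks). For the STL, each face is triangulated and given an outward normal.

solid part
  facet normal 0.0000 0.0000 -1.0000
    outer loop
      vertex 10.56 17.86 0.00
      vertex 15.89 14.79 0.00
      vertex 18.00 9.00 0.00
    endloop
  endfacet
  facet normal 0.0000 0.0000 -1.0000
    outer loop
      vertex 4.50 16.79 0.00
      vertex 10.56 17.86 0.00
      vertex 18.00 9.00 0.00
    endloop
  endfacet
  facet normal 0.0000 0.0000 -1.0000
    outer loop
      vertex 0.54 12.08 0.00
      vertex 4.50 16.79 0.00
      vertex 18.00 9.00 0.00
    endloop
  endfacet
  facet normal 0.0000 0.0000 -1.0000
    outer loop
      vertex 0.54 5.92 0.00
      vertex 0.54 12.08 0.00
      vertex 18.00 9.00 0.00
    endloop
  endfacet
  facet normal 0.0000 0.0000 -1.0000
    outer loop
      vertex 4.50 1.21 0.00
      vertex 0.54 5.92 0.00
      vertex 18.00 9.00 0.00
    endloop
  endfacet
  facet normal 0.0000 0.0000 -1.0000
    outer loop
      vertex 10.56 0.14 0.00
      vertex 4.50 1.21 0.00
      vertex 18.00 9.00 0.00
    endloop
  endfacet
  facet normal 0.0000 0.0000 -1.0000
    outer loop
      vertex 15.89 3.21 0.00
      vertex 10.56 0.14 0.00
      vertex 18.00 9.00 0.00
    endloop
  endfacet
  facet normal 0.0000 0.0000 1.0000
    outer loop
      vertex 18.00 9.00 9.00
      vertex 15.89 14.79 9.00
      vertex 10.56 17.86 9.00
    endloop
  endfacet
  facet normal 0.0000 0.0000 1.0000
    outer loop
      vertex 18.00 9.00 9.00
      vertex 10.56 17.86 9.00
      vertex 4.50 16.79 9.00
    endloop
  endfacet
  facet normal 0.0000 0.0000 1.0000
    outer loop
      vertex 18.00 9.00 9.00
      vertex 4.50 16.79 9.00
      vertex 0.54 12.08 9.00
    endloop
  endfacet
  facet normal 0.0000 0.0000 1.0000
    outer loop
      vertex 18.00 9.00 9.00
      vertex 0.54 12.08 9.00
      vertex 0.54 5.92 9.00
    endloop
  endfacet
  facet normal 0.0000 0.0000 1.0000
    outer loop
      vertex 18.00 9.00 9.00
      vertex 0.54 5.92 9.00
      vertex 4.50 1.21 9.00
    endloop
  endfacet
  facet normal 0.0000 0.0000 1.0000
    outer loop
      vertex 18.00 9.00 9.00
      vertex 4.50 1.21 9.00
      vertex 10.56 0.14 9.00
    endloop
  endfacet
  facet normal 0.0000 0.0000 1.0000
    outer loop
      vertex 18.00 9.00 9.00
      vertex 10.56 0.14 9.00
      vertex 15.89 3.21 9.00
    endloop
  endfacet
  facet normal 0.9396 0.3424 0.0000
    outer loop
      vertex 18.00 9.00 0.00
      vertex 15.89 14.79 0.00
      vertex 15.89 14.79 9.00
    endloop
  endfacet
  facet normal 0.9396 0.3424 0.0000
    outer loop
      vertex 18.00 9.00 0.00
      vertex 15.89 14.79 9.00
      vertex 18.00 9.00 9.00
    endloop
  endfacet
  facet normal 0.4991 0.8665 0.0000
    outer loop
      vertex 15.89 14.79 0.00
      vertex 10.56 17.86 0.00
      vertex 10.56 17.86 9.00
    endloop
  endfacet
  facet normal 0.4991 0.8665 0.0000
    outer loop
      vertex 15.89 14.79 0.00
      vertex 10.56 17.86 9.00
      vertex 15.89 14.79 9.00
    endloop
  endfacet
  facet normal -0.1739 0.9848 0.0000
    outer loop
      vertex 10.56 17.86 0.00
      vertex 4.50 16.79 0.00
      vertex 4.50 16.79 9.00
    endloop
  endfacet
  facet normal -0.1739 0.9848 0.0000
    outer loop
      vertex 10.56 17.86 0.00
      vertex 4.50 16.79 9.00
      vertex 10.56 17.86 9.00
    endloop
  endfacet
  facet normal -0.7654 0.6435 0.0000
    outer loop
      vertex 4.50 16.79 0.00
      vertex 0.54 12.08 0.00
      vertex 0.54 12.08 9.00
    endloop
  endfacet
  facet normal -0.7654 0.6435 0.0000
    outer loop
      vertex 4.50 16.79 0.00
      vertex 0.54 12.08 9.00
      vertex 4.50 16.79 9.00
    endloop
  endfacet
  facet normal -1.0000 0.0000 0.0000
    outer loop
      vertex 0.54 12.08 0.00
      vertex 0.54 5.92 0.00
      vertex 0.54 5.92 9.00
    endloop
  endfacet
  facet normal -1.0000 0.0000 0.0000
    outer loop
      vertex 0.54 12.08 0.00
      vertex 0.54 5.92 9.00
      vertex 0.54 12.08 9.00
    endloop
  endfacet
  facet normal -0.7654 -0.6435 0.0000
    outer loop
      vertex 0.54 5.92 0.00
      vertex 4.50 1.21 0.00
      vertex 4.50 1.21 9.00
    endloop
  endfacet
  facet normal -0.7654 -0.6435 0.0000
    outer loop
      vertex 0.54 5.92 0.00
      vertex 4.50 1.21 9.00
      vertex 0.54 5.92 9.00
    endloop
  endfacet
  facet normal -0.1739 -0.9848 0.0000
    outer loop
      vertex 4.50 1.21 0.00
      vertex 10.56 0.14 0.00
      vertex 10.56 0.14 9.00
    endloop
  endfacet
  facet normal -0.1739 -0.9848 0.0000
    outer loop
      vertex 4.50 1.21 0.00
      vertex 10.56 0.14 9.00
      vertex 4.50 1.21 9.00
    endloop
  endfacet
  facet normal 0.4991 -0.8665 0.0000
    outer loop
      vertex 10.56 0.14 0.00
      vertex 15.89 3.21 0.00
      vertex 15.89 3.21 9.00
    endloop
  endfacet
  facet normal 0.4991 -0.8665 0.0000
    outer loop
      vertex 10.56 0.14 0.00
      vertex 15.89 3.21 9.00
      vertex 10.56 0.14 9.00
    endloop
  endfacet
  facet normal 0.9396 -0.3424 0.0000
    outer loop
      vertex 15.89 3.21 0.00
      vertex 18.00 9.00 0.00
      vertex 18.00 9.00 9.00
    endloop
  endfacet
  facet normal 0.9396 -0.3424 0.0000
    outer loop
      vertex 15.89 3.21 0.00
      vertex 18.00 9.00 9.00
      vertex 15.89 3.21 9.00
    endloop
  endfacet
endsolid part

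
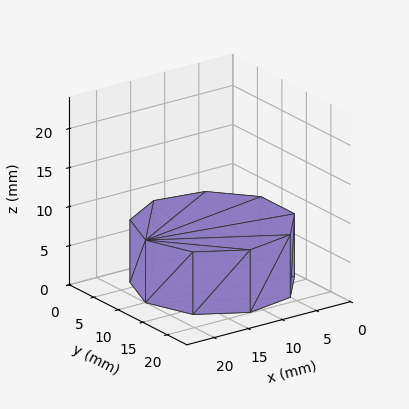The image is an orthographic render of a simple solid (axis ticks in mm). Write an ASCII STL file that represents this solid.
Reading the render: the shape is a regular 9-sided prism (a cylinder approximated with 9 flat sides), circumscribed radius ≈ 10 mm, height ≈ 8 mm (dimensions read to the nearest mm from the axis ticks). For the STL, each face is triangulated and given an outward normal.

solid part
  facet normal 0.0000 0.0000 -1.0000
    outer loop
      vertex 11.736 19.848 0.000
      vertex 17.660 16.428 0.000
      vertex 20.000 10.000 0.000
    endloop
  endfacet
  facet normal 0.0000 0.0000 -1.0000
    outer loop
      vertex 5.000 18.660 0.000
      vertex 11.736 19.848 0.000
      vertex 20.000 10.000 0.000
    endloop
  endfacet
  facet normal 0.0000 0.0000 -1.0000
    outer loop
      vertex 0.603 13.420 0.000
      vertex 5.000 18.660 0.000
      vertex 20.000 10.000 0.000
    endloop
  endfacet
  facet normal 0.0000 0.0000 -1.0000
    outer loop
      vertex 0.603 6.580 0.000
      vertex 0.603 13.420 0.000
      vertex 20.000 10.000 0.000
    endloop
  endfacet
  facet normal 0.0000 0.0000 -1.0000
    outer loop
      vertex 5.000 1.340 0.000
      vertex 0.603 6.580 0.000
      vertex 20.000 10.000 0.000
    endloop
  endfacet
  facet normal 0.0000 0.0000 -1.0000
    outer loop
      vertex 11.736 0.152 0.000
      vertex 5.000 1.340 0.000
      vertex 20.000 10.000 0.000
    endloop
  endfacet
  facet normal 0.0000 0.0000 -1.0000
    outer loop
      vertex 17.660 3.572 0.000
      vertex 11.736 0.152 0.000
      vertex 20.000 10.000 0.000
    endloop
  endfacet
  facet normal 0.0000 0.0000 1.0000
    outer loop
      vertex 20.000 10.000 8.000
      vertex 17.660 16.428 8.000
      vertex 11.736 19.848 8.000
    endloop
  endfacet
  facet normal 0.0000 0.0000 1.0000
    outer loop
      vertex 20.000 10.000 8.000
      vertex 11.736 19.848 8.000
      vertex 5.000 18.660 8.000
    endloop
  endfacet
  facet normal 0.0000 0.0000 1.0000
    outer loop
      vertex 20.000 10.000 8.000
      vertex 5.000 18.660 8.000
      vertex 0.603 13.420 8.000
    endloop
  endfacet
  facet normal 0.0000 0.0000 1.0000
    outer loop
      vertex 20.000 10.000 8.000
      vertex 0.603 13.420 8.000
      vertex 0.603 6.580 8.000
    endloop
  endfacet
  facet normal 0.0000 0.0000 1.0000
    outer loop
      vertex 20.000 10.000 8.000
      vertex 0.603 6.580 8.000
      vertex 5.000 1.340 8.000
    endloop
  endfacet
  facet normal 0.0000 0.0000 1.0000
    outer loop
      vertex 20.000 10.000 8.000
      vertex 5.000 1.340 8.000
      vertex 11.736 0.152 8.000
    endloop
  endfacet
  facet normal 0.0000 0.0000 1.0000
    outer loop
      vertex 20.000 10.000 8.000
      vertex 11.736 0.152 8.000
      vertex 17.660 3.572 8.000
    endloop
  endfacet
  facet normal 0.9397 0.3421 0.0000
    outer loop
      vertex 20.000 10.000 0.000
      vertex 17.660 16.428 0.000
      vertex 17.660 16.428 8.000
    endloop
  endfacet
  facet normal 0.9397 0.3421 0.0000
    outer loop
      vertex 20.000 10.000 0.000
      vertex 17.660 16.428 8.000
      vertex 20.000 10.000 8.000
    endloop
  endfacet
  facet normal 0.5000 0.8660 0.0000
    outer loop
      vertex 17.660 16.428 0.000
      vertex 11.736 19.848 0.000
      vertex 11.736 19.848 8.000
    endloop
  endfacet
  facet normal 0.5000 0.8660 0.0000
    outer loop
      vertex 17.660 16.428 0.000
      vertex 11.736 19.848 8.000
      vertex 17.660 16.428 8.000
    endloop
  endfacet
  facet normal -0.1737 0.9848 0.0000
    outer loop
      vertex 11.736 19.848 0.000
      vertex 5.000 18.660 0.000
      vertex 5.000 18.660 8.000
    endloop
  endfacet
  facet normal -0.1737 0.9848 0.0000
    outer loop
      vertex 11.736 19.848 0.000
      vertex 5.000 18.660 8.000
      vertex 11.736 19.848 8.000
    endloop
  endfacet
  facet normal -0.7660 0.6428 0.0000
    outer loop
      vertex 5.000 18.660 0.000
      vertex 0.603 13.420 0.000
      vertex 0.603 13.420 8.000
    endloop
  endfacet
  facet normal -0.7660 0.6428 0.0000
    outer loop
      vertex 5.000 18.660 0.000
      vertex 0.603 13.420 8.000
      vertex 5.000 18.660 8.000
    endloop
  endfacet
  facet normal -1.0000 0.0000 0.0000
    outer loop
      vertex 0.603 13.420 0.000
      vertex 0.603 6.580 0.000
      vertex 0.603 6.580 8.000
    endloop
  endfacet
  facet normal -1.0000 0.0000 0.0000
    outer loop
      vertex 0.603 13.420 0.000
      vertex 0.603 6.580 8.000
      vertex 0.603 13.420 8.000
    endloop
  endfacet
  facet normal -0.7660 -0.6428 0.0000
    outer loop
      vertex 0.603 6.580 0.000
      vertex 5.000 1.340 0.000
      vertex 5.000 1.340 8.000
    endloop
  endfacet
  facet normal -0.7660 -0.6428 0.0000
    outer loop
      vertex 0.603 6.580 0.000
      vertex 5.000 1.340 8.000
      vertex 0.603 6.580 8.000
    endloop
  endfacet
  facet normal -0.1737 -0.9848 0.0000
    outer loop
      vertex 5.000 1.340 0.000
      vertex 11.736 0.152 0.000
      vertex 11.736 0.152 8.000
    endloop
  endfacet
  facet normal -0.1737 -0.9848 0.0000
    outer loop
      vertex 5.000 1.340 0.000
      vertex 11.736 0.152 8.000
      vertex 5.000 1.340 8.000
    endloop
  endfacet
  facet normal 0.5000 -0.8660 0.0000
    outer loop
      vertex 11.736 0.152 0.000
      vertex 17.660 3.572 0.000
      vertex 17.660 3.572 8.000
    endloop
  endfacet
  facet normal 0.5000 -0.8660 0.0000
    outer loop
      vertex 11.736 0.152 0.000
      vertex 17.660 3.572 8.000
      vertex 11.736 0.152 8.000
    endloop
  endfacet
  facet normal 0.9397 -0.3421 0.0000
    outer loop
      vertex 17.660 3.572 0.000
      vertex 20.000 10.000 0.000
      vertex 20.000 10.000 8.000
    endloop
  endfacet
  facet normal 0.9397 -0.3421 0.0000
    outer loop
      vertex 17.660 3.572 0.000
      vertex 20.000 10.000 8.000
      vertex 17.660 3.572 8.000
    endloop
  endfacet
endsolid part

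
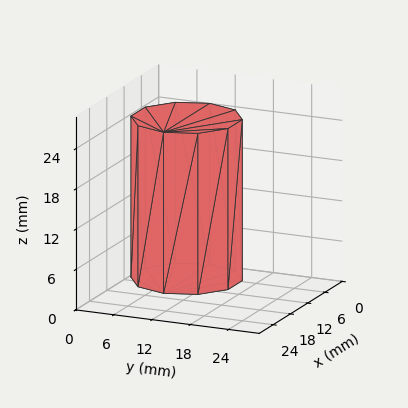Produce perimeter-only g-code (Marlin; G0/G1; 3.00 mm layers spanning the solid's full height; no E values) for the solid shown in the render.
Reading the render: the shape is a regular 10-sided prism (a cylinder approximated with 10 flat sides), circumscribed radius ≈ 8 mm, height ≈ 24 mm (dimensions read to the nearest mm from the axis ticks). For the g-code, the solid's height is divided into equal slices at the stated Δz and each level perimeter traced with G1 moves after a G0 lift.

; perimeter-only toolpath
G21 ; units = mm
G90 ; absolute positioning
G28 ; home
; layer 1
G0 Z3.00
G0 X16.00 Y8.00
G1 X14.47 Y12.70
G1 X10.47 Y15.61
G1 X5.53 Y15.61
G1 X1.53 Y12.70
G1 X0.00 Y8.00
G1 X1.53 Y3.30
G1 X5.53 Y0.39
G1 X10.47 Y0.39
G1 X14.47 Y3.30
G1 X16.00 Y8.00
; layer 2
G0 Z6.00
G0 X16.00 Y8.00
G1 X14.47 Y12.70
G1 X10.47 Y15.61
G1 X5.53 Y15.61
G1 X1.53 Y12.70
G1 X0.00 Y8.00
G1 X1.53 Y3.30
G1 X5.53 Y0.39
G1 X10.47 Y0.39
G1 X14.47 Y3.30
G1 X16.00 Y8.00
; layer 3
G0 Z9.00
G0 X16.00 Y8.00
G1 X14.47 Y12.70
G1 X10.47 Y15.61
G1 X5.53 Y15.61
G1 X1.53 Y12.70
G1 X0.00 Y8.00
G1 X1.53 Y3.30
G1 X5.53 Y0.39
G1 X10.47 Y0.39
G1 X14.47 Y3.30
G1 X16.00 Y8.00
; layer 4
G0 Z12.00
G0 X16.00 Y8.00
G1 X14.47 Y12.70
G1 X10.47 Y15.61
G1 X5.53 Y15.61
G1 X1.53 Y12.70
G1 X0.00 Y8.00
G1 X1.53 Y3.30
G1 X5.53 Y0.39
G1 X10.47 Y0.39
G1 X14.47 Y3.30
G1 X16.00 Y8.00
; layer 5
G0 Z15.00
G0 X16.00 Y8.00
G1 X14.47 Y12.70
G1 X10.47 Y15.61
G1 X5.53 Y15.61
G1 X1.53 Y12.70
G1 X0.00 Y8.00
G1 X1.53 Y3.30
G1 X5.53 Y0.39
G1 X10.47 Y0.39
G1 X14.47 Y3.30
G1 X16.00 Y8.00
; layer 6
G0 Z18.00
G0 X16.00 Y8.00
G1 X14.47 Y12.70
G1 X10.47 Y15.61
G1 X5.53 Y15.61
G1 X1.53 Y12.70
G1 X0.00 Y8.00
G1 X1.53 Y3.30
G1 X5.53 Y0.39
G1 X10.47 Y0.39
G1 X14.47 Y3.30
G1 X16.00 Y8.00
; layer 7
G0 Z21.00
G0 X16.00 Y8.00
G1 X14.47 Y12.70
G1 X10.47 Y15.61
G1 X5.53 Y15.61
G1 X1.53 Y12.70
G1 X0.00 Y8.00
G1 X1.53 Y3.30
G1 X5.53 Y0.39
G1 X10.47 Y0.39
G1 X14.47 Y3.30
G1 X16.00 Y8.00
; layer 8
G0 Z24.00
G0 X16.00 Y8.00
G1 X14.47 Y12.70
G1 X10.47 Y15.61
G1 X5.53 Y15.61
G1 X1.53 Y12.70
G1 X0.00 Y8.00
G1 X1.53 Y3.30
G1 X5.53 Y0.39
G1 X10.47 Y0.39
G1 X14.47 Y3.30
G1 X16.00 Y8.00
M2 ; end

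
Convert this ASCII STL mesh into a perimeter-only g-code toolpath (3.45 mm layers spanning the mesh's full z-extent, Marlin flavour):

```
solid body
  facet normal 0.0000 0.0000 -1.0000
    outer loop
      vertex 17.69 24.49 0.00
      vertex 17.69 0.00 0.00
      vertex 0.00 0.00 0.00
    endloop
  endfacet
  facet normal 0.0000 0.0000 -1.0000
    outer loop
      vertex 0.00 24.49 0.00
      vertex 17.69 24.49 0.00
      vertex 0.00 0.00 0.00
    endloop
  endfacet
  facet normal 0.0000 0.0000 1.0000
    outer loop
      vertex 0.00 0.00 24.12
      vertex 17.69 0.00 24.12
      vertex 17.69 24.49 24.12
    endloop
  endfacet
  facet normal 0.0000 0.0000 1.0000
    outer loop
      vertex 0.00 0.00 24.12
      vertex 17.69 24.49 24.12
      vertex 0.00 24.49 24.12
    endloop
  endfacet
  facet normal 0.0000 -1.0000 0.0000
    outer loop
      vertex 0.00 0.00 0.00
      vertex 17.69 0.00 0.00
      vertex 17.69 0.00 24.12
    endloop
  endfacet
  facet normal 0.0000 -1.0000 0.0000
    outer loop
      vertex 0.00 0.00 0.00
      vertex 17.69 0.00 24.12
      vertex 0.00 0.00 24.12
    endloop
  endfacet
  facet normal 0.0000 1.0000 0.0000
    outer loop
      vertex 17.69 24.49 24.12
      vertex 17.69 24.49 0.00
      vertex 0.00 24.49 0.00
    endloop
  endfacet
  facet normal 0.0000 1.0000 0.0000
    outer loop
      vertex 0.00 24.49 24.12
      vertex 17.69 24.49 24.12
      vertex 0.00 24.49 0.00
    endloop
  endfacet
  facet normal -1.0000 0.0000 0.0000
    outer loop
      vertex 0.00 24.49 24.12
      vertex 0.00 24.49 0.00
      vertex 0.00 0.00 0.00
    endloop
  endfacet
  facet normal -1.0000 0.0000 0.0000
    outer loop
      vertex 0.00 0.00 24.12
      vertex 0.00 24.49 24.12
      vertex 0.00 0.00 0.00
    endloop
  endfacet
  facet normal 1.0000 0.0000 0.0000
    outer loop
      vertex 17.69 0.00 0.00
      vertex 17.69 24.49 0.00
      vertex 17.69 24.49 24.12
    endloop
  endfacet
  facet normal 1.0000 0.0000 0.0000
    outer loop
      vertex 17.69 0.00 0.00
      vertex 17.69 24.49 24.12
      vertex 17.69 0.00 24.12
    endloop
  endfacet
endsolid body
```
; perimeter-only toolpath
G21 ; units = mm
G90 ; absolute positioning
G28 ; home
; layer 1
G0 Z3.45
G0 X0.00 Y0.00
G1 X17.69 Y0.00
G1 X17.69 Y24.49
G1 X0.00 Y24.49
G1 X0.00 Y0.00
; layer 2
G0 Z6.89
G0 X0.00 Y0.00
G1 X17.69 Y0.00
G1 X17.69 Y24.49
G1 X0.00 Y24.49
G1 X0.00 Y0.00
; layer 3
G0 Z10.34
G0 X0.00 Y0.00
G1 X17.69 Y0.00
G1 X17.69 Y24.49
G1 X0.00 Y24.49
G1 X0.00 Y0.00
; layer 4
G0 Z13.78
G0 X0.00 Y0.00
G1 X17.69 Y0.00
G1 X17.69 Y24.49
G1 X0.00 Y24.49
G1 X0.00 Y0.00
; layer 5
G0 Z17.23
G0 X0.00 Y0.00
G1 X17.69 Y0.00
G1 X17.69 Y24.49
G1 X0.00 Y24.49
G1 X0.00 Y0.00
; layer 6
G0 Z20.67
G0 X0.00 Y0.00
G1 X17.69 Y0.00
G1 X17.69 Y24.49
G1 X0.00 Y24.49
G1 X0.00 Y0.00
; layer 7
G0 Z24.12
G0 X0.00 Y0.00
G1 X17.69 Y0.00
G1 X17.69 Y24.49
G1 X0.00 Y24.49
G1 X0.00 Y0.00
M2 ; end

The solid is a rectangular box, roughly 17.7 × 24.5 mm footprint and 24.1 mm tall. Slicing at Δz = 3.45 mm — 7 equal slices spanning the solid's height, so layer i sits at z = i·h/7 — gives 7 non-empty perimeters. Each is a 4-segment closed polygon; G0 lifts to the layer z and rapids to the start vertex, then G1 traces the edges.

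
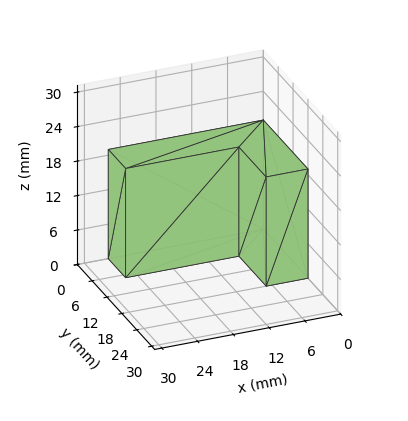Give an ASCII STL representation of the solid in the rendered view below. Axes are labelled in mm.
Reading the render: the shape is an L-shaped prism: outer 26 × 18 mm, arm thicknesses ≈ 7 mm (horizontal) and 7 mm (vertical), extruded 19 mm in z (dimensions read to the nearest mm from the axis ticks). For the STL, each face is triangulated and given an outward normal.

solid part
  facet normal 0.0000 0.0000 -1.0000
    outer loop
      vertex 26.00 7.00 0.00
      vertex 26.00 0.00 0.00
      vertex 0.00 0.00 0.00
    endloop
  endfacet
  facet normal 0.0000 0.0000 -1.0000
    outer loop
      vertex 7.00 7.00 0.00
      vertex 26.00 7.00 0.00
      vertex 0.00 0.00 0.00
    endloop
  endfacet
  facet normal 0.0000 0.0000 -1.0000
    outer loop
      vertex 7.00 18.00 0.00
      vertex 7.00 7.00 0.00
      vertex 0.00 0.00 0.00
    endloop
  endfacet
  facet normal 0.0000 0.0000 -1.0000
    outer loop
      vertex 0.00 18.00 0.00
      vertex 7.00 18.00 0.00
      vertex 0.00 0.00 0.00
    endloop
  endfacet
  facet normal 0.0000 0.0000 1.0000
    outer loop
      vertex 0.00 0.00 19.00
      vertex 26.00 0.00 19.00
      vertex 26.00 7.00 19.00
    endloop
  endfacet
  facet normal 0.0000 0.0000 1.0000
    outer loop
      vertex 0.00 0.00 19.00
      vertex 26.00 7.00 19.00
      vertex 7.00 7.00 19.00
    endloop
  endfacet
  facet normal 0.0000 0.0000 1.0000
    outer loop
      vertex 0.00 0.00 19.00
      vertex 7.00 7.00 19.00
      vertex 7.00 18.00 19.00
    endloop
  endfacet
  facet normal 0.0000 0.0000 1.0000
    outer loop
      vertex 0.00 0.00 19.00
      vertex 7.00 18.00 19.00
      vertex 0.00 18.00 19.00
    endloop
  endfacet
  facet normal 0.0000 -1.0000 0.0000
    outer loop
      vertex 0.00 0.00 0.00
      vertex 26.00 0.00 0.00
      vertex 26.00 0.00 19.00
    endloop
  endfacet
  facet normal 0.0000 -1.0000 0.0000
    outer loop
      vertex 0.00 0.00 0.00
      vertex 26.00 0.00 19.00
      vertex 0.00 0.00 19.00
    endloop
  endfacet
  facet normal 1.0000 0.0000 0.0000
    outer loop
      vertex 26.00 0.00 0.00
      vertex 26.00 7.00 0.00
      vertex 26.00 7.00 19.00
    endloop
  endfacet
  facet normal 1.0000 0.0000 0.0000
    outer loop
      vertex 26.00 0.00 0.00
      vertex 26.00 7.00 19.00
      vertex 26.00 0.00 19.00
    endloop
  endfacet
  facet normal 0.0000 1.0000 0.0000
    outer loop
      vertex 26.00 7.00 0.00
      vertex 7.00 7.00 0.00
      vertex 7.00 7.00 19.00
    endloop
  endfacet
  facet normal 0.0000 1.0000 0.0000
    outer loop
      vertex 26.00 7.00 0.00
      vertex 7.00 7.00 19.00
      vertex 26.00 7.00 19.00
    endloop
  endfacet
  facet normal 1.0000 0.0000 0.0000
    outer loop
      vertex 7.00 7.00 0.00
      vertex 7.00 18.00 0.00
      vertex 7.00 18.00 19.00
    endloop
  endfacet
  facet normal 1.0000 0.0000 0.0000
    outer loop
      vertex 7.00 7.00 0.00
      vertex 7.00 18.00 19.00
      vertex 7.00 7.00 19.00
    endloop
  endfacet
  facet normal 0.0000 1.0000 0.0000
    outer loop
      vertex 7.00 18.00 0.00
      vertex 0.00 18.00 0.00
      vertex 0.00 18.00 19.00
    endloop
  endfacet
  facet normal 0.0000 1.0000 0.0000
    outer loop
      vertex 7.00 18.00 0.00
      vertex 0.00 18.00 19.00
      vertex 7.00 18.00 19.00
    endloop
  endfacet
  facet normal -1.0000 0.0000 0.0000
    outer loop
      vertex 0.00 18.00 0.00
      vertex 0.00 0.00 0.00
      vertex 0.00 0.00 19.00
    endloop
  endfacet
  facet normal -1.0000 0.0000 0.0000
    outer loop
      vertex 0.00 18.00 0.00
      vertex 0.00 0.00 19.00
      vertex 0.00 18.00 19.00
    endloop
  endfacet
endsolid part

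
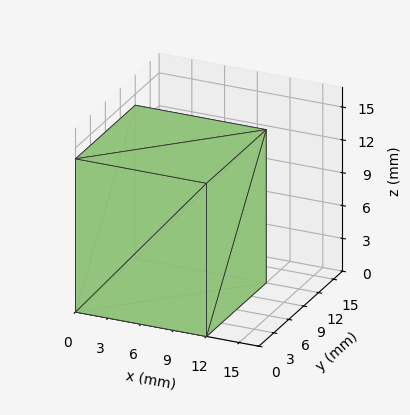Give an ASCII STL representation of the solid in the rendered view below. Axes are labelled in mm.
Reading the render: the shape is a rectangular box, roughly 12 × 12 mm footprint and 14 mm tall (dimensions read to the nearest mm from the axis ticks). For the STL, each face is triangulated and given an outward normal.

solid part
  facet normal 0.0000 0.0000 -1.0000
    outer loop
      vertex 12.0 12.0 0.0
      vertex 12.0 0.0 0.0
      vertex 0.0 0.0 0.0
    endloop
  endfacet
  facet normal 0.0000 0.0000 -1.0000
    outer loop
      vertex 0.0 12.0 0.0
      vertex 12.0 12.0 0.0
      vertex 0.0 0.0 0.0
    endloop
  endfacet
  facet normal 0.0000 0.0000 1.0000
    outer loop
      vertex 0.0 0.0 14.0
      vertex 12.0 0.0 14.0
      vertex 12.0 12.0 14.0
    endloop
  endfacet
  facet normal 0.0000 0.0000 1.0000
    outer loop
      vertex 0.0 0.0 14.0
      vertex 12.0 12.0 14.0
      vertex 0.0 12.0 14.0
    endloop
  endfacet
  facet normal 0.0000 -1.0000 0.0000
    outer loop
      vertex 0.0 0.0 0.0
      vertex 12.0 0.0 0.0
      vertex 12.0 0.0 14.0
    endloop
  endfacet
  facet normal 0.0000 -1.0000 0.0000
    outer loop
      vertex 0.0 0.0 0.0
      vertex 12.0 0.0 14.0
      vertex 0.0 0.0 14.0
    endloop
  endfacet
  facet normal 0.0000 1.0000 0.0000
    outer loop
      vertex 12.0 12.0 14.0
      vertex 12.0 12.0 0.0
      vertex 0.0 12.0 0.0
    endloop
  endfacet
  facet normal 0.0000 1.0000 0.0000
    outer loop
      vertex 0.0 12.0 14.0
      vertex 12.0 12.0 14.0
      vertex 0.0 12.0 0.0
    endloop
  endfacet
  facet normal -1.0000 0.0000 0.0000
    outer loop
      vertex 0.0 12.0 14.0
      vertex 0.0 12.0 0.0
      vertex 0.0 0.0 0.0
    endloop
  endfacet
  facet normal -1.0000 0.0000 0.0000
    outer loop
      vertex 0.0 0.0 14.0
      vertex 0.0 12.0 14.0
      vertex 0.0 0.0 0.0
    endloop
  endfacet
  facet normal 1.0000 0.0000 0.0000
    outer loop
      vertex 12.0 0.0 0.0
      vertex 12.0 12.0 0.0
      vertex 12.0 12.0 14.0
    endloop
  endfacet
  facet normal 1.0000 0.0000 0.0000
    outer loop
      vertex 12.0 0.0 0.0
      vertex 12.0 12.0 14.0
      vertex 12.0 0.0 14.0
    endloop
  endfacet
endsolid part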